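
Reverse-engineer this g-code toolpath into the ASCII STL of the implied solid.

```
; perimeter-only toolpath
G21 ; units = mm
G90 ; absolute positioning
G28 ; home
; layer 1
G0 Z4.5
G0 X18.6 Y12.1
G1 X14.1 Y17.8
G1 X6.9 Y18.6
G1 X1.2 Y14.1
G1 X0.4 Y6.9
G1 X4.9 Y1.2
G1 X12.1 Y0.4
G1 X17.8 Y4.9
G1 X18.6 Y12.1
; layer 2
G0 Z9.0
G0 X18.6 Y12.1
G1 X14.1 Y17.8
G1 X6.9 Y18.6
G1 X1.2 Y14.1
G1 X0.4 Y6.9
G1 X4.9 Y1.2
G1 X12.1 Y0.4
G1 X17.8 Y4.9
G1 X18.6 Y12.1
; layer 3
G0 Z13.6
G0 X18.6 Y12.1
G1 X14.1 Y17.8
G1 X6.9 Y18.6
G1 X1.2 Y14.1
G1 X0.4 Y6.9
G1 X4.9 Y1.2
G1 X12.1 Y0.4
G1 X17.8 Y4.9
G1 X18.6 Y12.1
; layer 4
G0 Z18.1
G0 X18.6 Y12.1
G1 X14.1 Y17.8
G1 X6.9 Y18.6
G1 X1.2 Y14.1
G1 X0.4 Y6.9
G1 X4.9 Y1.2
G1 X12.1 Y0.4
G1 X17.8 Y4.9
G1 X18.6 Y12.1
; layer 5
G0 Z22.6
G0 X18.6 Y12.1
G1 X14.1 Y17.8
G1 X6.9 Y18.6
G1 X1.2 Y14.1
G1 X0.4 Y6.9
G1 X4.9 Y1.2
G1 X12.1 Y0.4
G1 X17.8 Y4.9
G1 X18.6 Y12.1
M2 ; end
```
solid part
  facet normal 0.0000 0.0000 -1.0000
    outer loop
      vertex 6.9 18.6 0.0
      vertex 14.1 17.8 0.0
      vertex 18.6 12.1 0.0
    endloop
  endfacet
  facet normal 0.0000 0.0000 -1.0000
    outer loop
      vertex 1.2 14.1 0.0
      vertex 6.9 18.6 0.0
      vertex 18.6 12.1 0.0
    endloop
  endfacet
  facet normal 0.0000 0.0000 -1.0000
    outer loop
      vertex 0.4 6.9 0.0
      vertex 1.2 14.1 0.0
      vertex 18.6 12.1 0.0
    endloop
  endfacet
  facet normal 0.0000 0.0000 -1.0000
    outer loop
      vertex 4.9 1.2 0.0
      vertex 0.4 6.9 0.0
      vertex 18.6 12.1 0.0
    endloop
  endfacet
  facet normal 0.0000 0.0000 -1.0000
    outer loop
      vertex 12.1 0.4 0.0
      vertex 4.9 1.2 0.0
      vertex 18.6 12.1 0.0
    endloop
  endfacet
  facet normal 0.0000 0.0000 -1.0000
    outer loop
      vertex 17.8 4.9 0.0
      vertex 12.1 0.4 0.0
      vertex 18.6 12.1 0.0
    endloop
  endfacet
  facet normal 0.0000 0.0000 1.0000
    outer loop
      vertex 18.6 12.1 22.6
      vertex 14.1 17.8 22.6
      vertex 6.9 18.6 22.6
    endloop
  endfacet
  facet normal 0.0000 0.0000 1.0000
    outer loop
      vertex 18.6 12.1 22.6
      vertex 6.9 18.6 22.6
      vertex 1.2 14.1 22.6
    endloop
  endfacet
  facet normal 0.0000 0.0000 1.0000
    outer loop
      vertex 18.6 12.1 22.6
      vertex 1.2 14.1 22.6
      vertex 0.4 6.9 22.6
    endloop
  endfacet
  facet normal 0.0000 0.0000 1.0000
    outer loop
      vertex 18.6 12.1 22.6
      vertex 0.4 6.9 22.6
      vertex 4.9 1.2 22.6
    endloop
  endfacet
  facet normal 0.0000 0.0000 1.0000
    outer loop
      vertex 18.6 12.1 22.6
      vertex 4.9 1.2 22.6
      vertex 12.1 0.4 22.6
    endloop
  endfacet
  facet normal 0.0000 0.0000 1.0000
    outer loop
      vertex 18.6 12.1 22.6
      vertex 12.1 0.4 22.6
      vertex 17.8 4.9 22.6
    endloop
  endfacet
  facet normal 0.7849 0.6196 0.0000
    outer loop
      vertex 18.6 12.1 0.0
      vertex 14.1 17.8 0.0
      vertex 14.1 17.8 22.6
    endloop
  endfacet
  facet normal 0.7849 0.6196 0.0000
    outer loop
      vertex 18.6 12.1 0.0
      vertex 14.1 17.8 22.6
      vertex 18.6 12.1 22.6
    endloop
  endfacet
  facet normal 0.1104 0.9939 0.0000
    outer loop
      vertex 14.1 17.8 0.0
      vertex 6.9 18.6 0.0
      vertex 6.9 18.6 22.6
    endloop
  endfacet
  facet normal 0.1104 0.9939 0.0000
    outer loop
      vertex 14.1 17.8 0.0
      vertex 6.9 18.6 22.6
      vertex 14.1 17.8 22.6
    endloop
  endfacet
  facet normal -0.6196 0.7849 0.0000
    outer loop
      vertex 6.9 18.6 0.0
      vertex 1.2 14.1 0.0
      vertex 1.2 14.1 22.6
    endloop
  endfacet
  facet normal -0.6196 0.7849 0.0000
    outer loop
      vertex 6.9 18.6 0.0
      vertex 1.2 14.1 22.6
      vertex 6.9 18.6 22.6
    endloop
  endfacet
  facet normal -0.9939 0.1104 0.0000
    outer loop
      vertex 1.2 14.1 0.0
      vertex 0.4 6.9 0.0
      vertex 0.4 6.9 22.6
    endloop
  endfacet
  facet normal -0.9939 0.1104 0.0000
    outer loop
      vertex 1.2 14.1 0.0
      vertex 0.4 6.9 22.6
      vertex 1.2 14.1 22.6
    endloop
  endfacet
  facet normal -0.7849 -0.6196 0.0000
    outer loop
      vertex 0.4 6.9 0.0
      vertex 4.9 1.2 0.0
      vertex 4.9 1.2 22.6
    endloop
  endfacet
  facet normal -0.7849 -0.6196 0.0000
    outer loop
      vertex 0.4 6.9 0.0
      vertex 4.9 1.2 22.6
      vertex 0.4 6.9 22.6
    endloop
  endfacet
  facet normal -0.1104 -0.9939 0.0000
    outer loop
      vertex 4.9 1.2 0.0
      vertex 12.1 0.4 0.0
      vertex 12.1 0.4 22.6
    endloop
  endfacet
  facet normal -0.1104 -0.9939 0.0000
    outer loop
      vertex 4.9 1.2 0.0
      vertex 12.1 0.4 22.6
      vertex 4.9 1.2 22.6
    endloop
  endfacet
  facet normal 0.6196 -0.7849 0.0000
    outer loop
      vertex 12.1 0.4 0.0
      vertex 17.8 4.9 0.0
      vertex 17.8 4.9 22.6
    endloop
  endfacet
  facet normal 0.6196 -0.7849 0.0000
    outer loop
      vertex 12.1 0.4 0.0
      vertex 17.8 4.9 22.6
      vertex 12.1 0.4 22.6
    endloop
  endfacet
  facet normal 0.9939 -0.1104 0.0000
    outer loop
      vertex 17.8 4.9 0.0
      vertex 18.6 12.1 0.0
      vertex 18.6 12.1 22.6
    endloop
  endfacet
  facet normal 0.9939 -0.1104 0.0000
    outer loop
      vertex 17.8 4.9 0.0
      vertex 18.6 12.1 22.6
      vertex 17.8 4.9 22.6
    endloop
  endfacet
endsolid part

The G0 Z moves step by Δz≈4.5 mm. Every layer's G1 loop is the same polygon, so the solid is a straight extrusion of it from z=0 to z≈22.6. Closing with flat bottom and top caps and triangulating gives 28 facets — a regular 8-sided prism (a cylinder approximated with 8 flat sides), circumscribed radius ≈ 9.5 mm, height ≈ 22.6 mm.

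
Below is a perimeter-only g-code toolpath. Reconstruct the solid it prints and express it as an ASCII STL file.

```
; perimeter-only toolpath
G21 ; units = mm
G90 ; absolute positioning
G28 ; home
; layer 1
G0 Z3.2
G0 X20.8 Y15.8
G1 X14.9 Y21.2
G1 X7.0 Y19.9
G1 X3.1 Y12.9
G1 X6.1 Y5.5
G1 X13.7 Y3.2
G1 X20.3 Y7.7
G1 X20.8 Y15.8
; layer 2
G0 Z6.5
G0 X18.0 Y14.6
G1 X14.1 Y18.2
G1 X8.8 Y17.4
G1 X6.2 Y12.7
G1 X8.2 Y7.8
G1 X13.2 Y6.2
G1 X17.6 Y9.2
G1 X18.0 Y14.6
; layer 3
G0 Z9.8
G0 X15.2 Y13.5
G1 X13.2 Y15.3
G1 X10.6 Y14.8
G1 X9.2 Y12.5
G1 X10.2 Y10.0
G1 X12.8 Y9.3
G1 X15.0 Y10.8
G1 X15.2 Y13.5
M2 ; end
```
solid part
  facet normal 0.0000 0.0000 -1.0000
    outer loop
      vertex 5.3 22.4 0.0
      vertex 15.8 24.1 0.0
      vertex 23.7 16.9 0.0
    endloop
  endfacet
  facet normal 0.0000 0.0000 -1.0000
    outer loop
      vertex 0.0 13.1 0.0
      vertex 5.3 22.4 0.0
      vertex 23.7 16.9 0.0
    endloop
  endfacet
  facet normal 0.0000 0.0000 -1.0000
    outer loop
      vertex 4.0 3.2 0.0
      vertex 0.0 13.1 0.0
      vertex 23.7 16.9 0.0
    endloop
  endfacet
  facet normal 0.0000 0.0000 -1.0000
    outer loop
      vertex 14.2 0.2 0.0
      vertex 4.0 3.2 0.0
      vertex 23.7 16.9 0.0
    endloop
  endfacet
  facet normal 0.0000 0.0000 -1.0000
    outer loop
      vertex 23.0 6.2 0.0
      vertex 14.2 0.2 0.0
      vertex 23.7 16.9 0.0
    endloop
  endfacet
  facet normal 0.5127 0.5625 0.6486
    outer loop
      vertex 23.7 16.9 0.0
      vertex 15.8 24.1 0.0
      vertex 12.3 12.3 13.0
    endloop
  endfacet
  facet normal -0.1216 0.7510 0.6490
    outer loop
      vertex 15.8 24.1 0.0
      vertex 5.3 22.4 0.0
      vertex 12.3 12.3 13.0
    endloop
  endfacet
  facet normal -0.6612 0.3768 0.6488
    outer loop
      vertex 5.3 22.4 0.0
      vertex 0.0 13.1 0.0
      vertex 12.3 12.3 13.0
    endloop
  endfacet
  facet normal -0.7050 -0.2848 0.6495
    outer loop
      vertex 0.0 13.1 0.0
      vertex 4.0 3.2 0.0
      vertex 12.3 12.3 13.0
    endloop
  endfacet
  facet normal -0.2148 -0.7304 0.6484
    outer loop
      vertex 4.0 3.2 0.0
      vertex 14.2 0.2 0.0
      vertex 12.3 12.3 13.0
    endloop
  endfacet
  facet normal 0.4289 -0.6291 0.6482
    outer loop
      vertex 14.2 0.2 0.0
      vertex 23.0 6.2 0.0
      vertex 12.3 12.3 13.0
    endloop
  endfacet
  facet normal 0.7596 -0.0497 0.6485
    outer loop
      vertex 23.0 6.2 0.0
      vertex 23.7 16.9 0.0
      vertex 12.3 12.3 13.0
    endloop
  endfacet
endsolid part

The G0 Z moves step by Δz≈3.2 mm. The G1 loops shrink linearly with z, so the solid tapers from its base footprint up to z≈13. Closing with a flat bottom cap and the tapered top and triangulating gives 12 facets — a regular 7-sided pyramid, base circumscribed radius ≈ 12.3 mm, apex at z ≈ 13 mm.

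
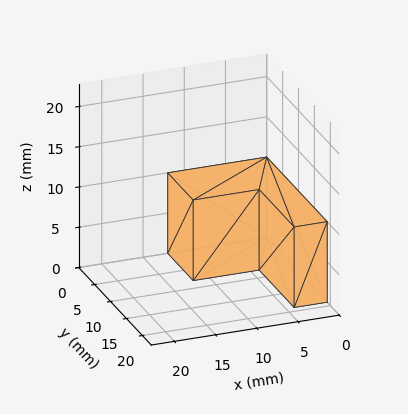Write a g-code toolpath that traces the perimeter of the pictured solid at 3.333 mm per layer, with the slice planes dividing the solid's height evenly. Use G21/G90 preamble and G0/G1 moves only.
Reading the render: the shape is an L-shaped prism: outer 12 × 19 mm, arm thicknesses ≈ 8 mm (horizontal) and 4 mm (vertical), extruded 10 mm in z (dimensions read to the nearest mm from the axis ticks). For the g-code, the solid's height is divided into equal slices at the stated Δz and each level perimeter traced with G1 moves after a G0 lift.

; perimeter-only toolpath
G21 ; units = mm
G90 ; absolute positioning
G28 ; home
; layer 1
G0 Z3.333
G0 X0.000 Y0.000
G1 X12.000 Y0.000
G1 X12.000 Y8.000
G1 X4.000 Y8.000
G1 X4.000 Y19.000
G1 X0.000 Y19.000
G1 X0.000 Y0.000
; layer 2
G0 Z6.667
G0 X0.000 Y0.000
G1 X12.000 Y0.000
G1 X12.000 Y8.000
G1 X4.000 Y8.000
G1 X4.000 Y19.000
G1 X0.000 Y19.000
G1 X0.000 Y0.000
; layer 3
G0 Z10.000
G0 X0.000 Y0.000
G1 X12.000 Y0.000
G1 X12.000 Y8.000
G1 X4.000 Y8.000
G1 X4.000 Y19.000
G1 X0.000 Y19.000
G1 X0.000 Y0.000
M2 ; end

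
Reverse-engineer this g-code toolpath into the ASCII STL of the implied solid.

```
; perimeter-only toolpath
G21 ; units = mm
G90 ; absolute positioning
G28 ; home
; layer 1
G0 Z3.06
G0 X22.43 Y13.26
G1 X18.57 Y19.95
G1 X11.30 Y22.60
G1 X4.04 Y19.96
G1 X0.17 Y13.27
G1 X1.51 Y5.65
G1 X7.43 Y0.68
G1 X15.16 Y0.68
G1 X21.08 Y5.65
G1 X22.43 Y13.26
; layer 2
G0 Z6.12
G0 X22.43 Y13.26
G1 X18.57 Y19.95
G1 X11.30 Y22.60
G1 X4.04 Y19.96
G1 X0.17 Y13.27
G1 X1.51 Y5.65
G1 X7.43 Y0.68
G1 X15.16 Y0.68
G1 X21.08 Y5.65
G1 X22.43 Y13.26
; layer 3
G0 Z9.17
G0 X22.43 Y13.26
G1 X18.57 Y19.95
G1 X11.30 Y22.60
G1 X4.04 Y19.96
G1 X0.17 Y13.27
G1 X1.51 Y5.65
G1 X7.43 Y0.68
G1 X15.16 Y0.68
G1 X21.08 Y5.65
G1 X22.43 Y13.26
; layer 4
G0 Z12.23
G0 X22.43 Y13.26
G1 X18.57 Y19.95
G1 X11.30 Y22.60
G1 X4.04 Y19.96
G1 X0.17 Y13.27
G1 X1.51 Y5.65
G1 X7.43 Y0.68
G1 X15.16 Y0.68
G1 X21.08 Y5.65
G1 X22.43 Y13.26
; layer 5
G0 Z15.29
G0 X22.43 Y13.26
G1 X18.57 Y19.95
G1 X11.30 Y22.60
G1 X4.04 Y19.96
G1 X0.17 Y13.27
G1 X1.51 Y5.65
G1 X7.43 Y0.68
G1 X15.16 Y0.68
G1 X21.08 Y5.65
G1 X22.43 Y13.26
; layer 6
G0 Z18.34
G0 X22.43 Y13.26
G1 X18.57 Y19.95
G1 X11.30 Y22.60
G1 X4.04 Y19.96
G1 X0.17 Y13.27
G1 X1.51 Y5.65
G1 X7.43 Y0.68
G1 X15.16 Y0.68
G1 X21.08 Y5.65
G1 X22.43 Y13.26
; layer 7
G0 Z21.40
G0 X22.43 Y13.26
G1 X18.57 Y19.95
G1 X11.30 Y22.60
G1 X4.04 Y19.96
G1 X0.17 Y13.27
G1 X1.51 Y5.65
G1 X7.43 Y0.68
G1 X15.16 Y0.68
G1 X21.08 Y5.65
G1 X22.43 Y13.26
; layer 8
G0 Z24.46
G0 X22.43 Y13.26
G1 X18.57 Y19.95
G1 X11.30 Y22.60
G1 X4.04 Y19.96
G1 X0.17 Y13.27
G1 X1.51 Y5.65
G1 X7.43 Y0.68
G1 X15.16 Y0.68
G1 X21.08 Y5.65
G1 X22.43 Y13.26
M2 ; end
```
solid part
  facet normal 0.0000 0.0000 -1.0000
    outer loop
      vertex 11.30 22.60 0.00
      vertex 18.57 19.95 0.00
      vertex 22.43 13.26 0.00
    endloop
  endfacet
  facet normal 0.0000 0.0000 -1.0000
    outer loop
      vertex 4.04 19.96 0.00
      vertex 11.30 22.60 0.00
      vertex 22.43 13.26 0.00
    endloop
  endfacet
  facet normal 0.0000 0.0000 -1.0000
    outer loop
      vertex 0.17 13.27 0.00
      vertex 4.04 19.96 0.00
      vertex 22.43 13.26 0.00
    endloop
  endfacet
  facet normal 0.0000 0.0000 -1.0000
    outer loop
      vertex 1.51 5.65 0.00
      vertex 0.17 13.27 0.00
      vertex 22.43 13.26 0.00
    endloop
  endfacet
  facet normal 0.0000 0.0000 -1.0000
    outer loop
      vertex 7.43 0.68 0.00
      vertex 1.51 5.65 0.00
      vertex 22.43 13.26 0.00
    endloop
  endfacet
  facet normal 0.0000 0.0000 -1.0000
    outer loop
      vertex 15.16 0.68 0.00
      vertex 7.43 0.68 0.00
      vertex 22.43 13.26 0.00
    endloop
  endfacet
  facet normal 0.0000 0.0000 -1.0000
    outer loop
      vertex 21.08 5.65 0.00
      vertex 15.16 0.68 0.00
      vertex 22.43 13.26 0.00
    endloop
  endfacet
  facet normal 0.0000 0.0000 1.0000
    outer loop
      vertex 22.43 13.26 24.46
      vertex 18.57 19.95 24.46
      vertex 11.30 22.60 24.46
    endloop
  endfacet
  facet normal 0.0000 0.0000 1.0000
    outer loop
      vertex 22.43 13.26 24.46
      vertex 11.30 22.60 24.46
      vertex 4.04 19.96 24.46
    endloop
  endfacet
  facet normal 0.0000 0.0000 1.0000
    outer loop
      vertex 22.43 13.26 24.46
      vertex 4.04 19.96 24.46
      vertex 0.17 13.27 24.46
    endloop
  endfacet
  facet normal 0.0000 0.0000 1.0000
    outer loop
      vertex 22.43 13.26 24.46
      vertex 0.17 13.27 24.46
      vertex 1.51 5.65 24.46
    endloop
  endfacet
  facet normal 0.0000 0.0000 1.0000
    outer loop
      vertex 22.43 13.26 24.46
      vertex 1.51 5.65 24.46
      vertex 7.43 0.68 24.46
    endloop
  endfacet
  facet normal 0.0000 0.0000 1.0000
    outer loop
      vertex 22.43 13.26 24.46
      vertex 7.43 0.68 24.46
      vertex 15.16 0.68 24.46
    endloop
  endfacet
  facet normal 0.0000 0.0000 1.0000
    outer loop
      vertex 22.43 13.26 24.46
      vertex 15.16 0.68 24.46
      vertex 21.08 5.65 24.46
    endloop
  endfacet
  facet normal 0.8662 0.4998 0.0000
    outer loop
      vertex 22.43 13.26 0.00
      vertex 18.57 19.95 0.00
      vertex 18.57 19.95 24.46
    endloop
  endfacet
  facet normal 0.8662 0.4998 0.0000
    outer loop
      vertex 22.43 13.26 0.00
      vertex 18.57 19.95 24.46
      vertex 22.43 13.26 24.46
    endloop
  endfacet
  facet normal 0.3425 0.9395 0.0000
    outer loop
      vertex 18.57 19.95 0.00
      vertex 11.30 22.60 0.00
      vertex 11.30 22.60 24.46
    endloop
  endfacet
  facet normal 0.3425 0.9395 0.0000
    outer loop
      vertex 18.57 19.95 0.00
      vertex 11.30 22.60 24.46
      vertex 18.57 19.95 24.46
    endloop
  endfacet
  facet normal -0.3417 0.9398 0.0000
    outer loop
      vertex 11.30 22.60 0.00
      vertex 4.04 19.96 0.00
      vertex 4.04 19.96 24.46
    endloop
  endfacet
  facet normal -0.3417 0.9398 0.0000
    outer loop
      vertex 11.30 22.60 0.00
      vertex 4.04 19.96 24.46
      vertex 11.30 22.60 24.46
    endloop
  endfacet
  facet normal -0.8656 0.5007 0.0000
    outer loop
      vertex 4.04 19.96 0.00
      vertex 0.17 13.27 0.00
      vertex 0.17 13.27 24.46
    endloop
  endfacet
  facet normal -0.8656 0.5007 0.0000
    outer loop
      vertex 4.04 19.96 0.00
      vertex 0.17 13.27 24.46
      vertex 4.04 19.96 24.46
    endloop
  endfacet
  facet normal -0.9849 -0.1732 0.0000
    outer loop
      vertex 0.17 13.27 0.00
      vertex 1.51 5.65 0.00
      vertex 1.51 5.65 24.46
    endloop
  endfacet
  facet normal -0.9849 -0.1732 0.0000
    outer loop
      vertex 0.17 13.27 0.00
      vertex 1.51 5.65 24.46
      vertex 0.17 13.27 24.46
    endloop
  endfacet
  facet normal -0.6430 -0.7659 0.0000
    outer loop
      vertex 1.51 5.65 0.00
      vertex 7.43 0.68 0.00
      vertex 7.43 0.68 24.46
    endloop
  endfacet
  facet normal -0.6430 -0.7659 0.0000
    outer loop
      vertex 1.51 5.65 0.00
      vertex 7.43 0.68 24.46
      vertex 1.51 5.65 24.46
    endloop
  endfacet
  facet normal 0.0000 -1.0000 0.0000
    outer loop
      vertex 7.43 0.68 0.00
      vertex 15.16 0.68 0.00
      vertex 15.16 0.68 24.46
    endloop
  endfacet
  facet normal 0.0000 -1.0000 0.0000
    outer loop
      vertex 7.43 0.68 0.00
      vertex 15.16 0.68 24.46
      vertex 7.43 0.68 24.46
    endloop
  endfacet
  facet normal 0.6430 -0.7659 0.0000
    outer loop
      vertex 15.16 0.68 0.00
      vertex 21.08 5.65 0.00
      vertex 21.08 5.65 24.46
    endloop
  endfacet
  facet normal 0.6430 -0.7659 0.0000
    outer loop
      vertex 15.16 0.68 0.00
      vertex 21.08 5.65 24.46
      vertex 15.16 0.68 24.46
    endloop
  endfacet
  facet normal 0.9846 -0.1747 0.0000
    outer loop
      vertex 21.08 5.65 0.00
      vertex 22.43 13.26 0.00
      vertex 22.43 13.26 24.46
    endloop
  endfacet
  facet normal 0.9846 -0.1747 0.0000
    outer loop
      vertex 21.08 5.65 0.00
      vertex 22.43 13.26 24.46
      vertex 21.08 5.65 24.46
    endloop
  endfacet
endsolid part

The G0 Z moves step by Δz≈3.06 mm. Every layer's G1 loop is the same polygon, so the solid is a straight extrusion of it from z=0 to z≈24.5. Closing with flat bottom and top caps and triangulating gives 32 facets — a regular 9-sided prism (a cylinder approximated with 9 flat sides), circumscribed radius ≈ 11.3 mm, height ≈ 24.5 mm.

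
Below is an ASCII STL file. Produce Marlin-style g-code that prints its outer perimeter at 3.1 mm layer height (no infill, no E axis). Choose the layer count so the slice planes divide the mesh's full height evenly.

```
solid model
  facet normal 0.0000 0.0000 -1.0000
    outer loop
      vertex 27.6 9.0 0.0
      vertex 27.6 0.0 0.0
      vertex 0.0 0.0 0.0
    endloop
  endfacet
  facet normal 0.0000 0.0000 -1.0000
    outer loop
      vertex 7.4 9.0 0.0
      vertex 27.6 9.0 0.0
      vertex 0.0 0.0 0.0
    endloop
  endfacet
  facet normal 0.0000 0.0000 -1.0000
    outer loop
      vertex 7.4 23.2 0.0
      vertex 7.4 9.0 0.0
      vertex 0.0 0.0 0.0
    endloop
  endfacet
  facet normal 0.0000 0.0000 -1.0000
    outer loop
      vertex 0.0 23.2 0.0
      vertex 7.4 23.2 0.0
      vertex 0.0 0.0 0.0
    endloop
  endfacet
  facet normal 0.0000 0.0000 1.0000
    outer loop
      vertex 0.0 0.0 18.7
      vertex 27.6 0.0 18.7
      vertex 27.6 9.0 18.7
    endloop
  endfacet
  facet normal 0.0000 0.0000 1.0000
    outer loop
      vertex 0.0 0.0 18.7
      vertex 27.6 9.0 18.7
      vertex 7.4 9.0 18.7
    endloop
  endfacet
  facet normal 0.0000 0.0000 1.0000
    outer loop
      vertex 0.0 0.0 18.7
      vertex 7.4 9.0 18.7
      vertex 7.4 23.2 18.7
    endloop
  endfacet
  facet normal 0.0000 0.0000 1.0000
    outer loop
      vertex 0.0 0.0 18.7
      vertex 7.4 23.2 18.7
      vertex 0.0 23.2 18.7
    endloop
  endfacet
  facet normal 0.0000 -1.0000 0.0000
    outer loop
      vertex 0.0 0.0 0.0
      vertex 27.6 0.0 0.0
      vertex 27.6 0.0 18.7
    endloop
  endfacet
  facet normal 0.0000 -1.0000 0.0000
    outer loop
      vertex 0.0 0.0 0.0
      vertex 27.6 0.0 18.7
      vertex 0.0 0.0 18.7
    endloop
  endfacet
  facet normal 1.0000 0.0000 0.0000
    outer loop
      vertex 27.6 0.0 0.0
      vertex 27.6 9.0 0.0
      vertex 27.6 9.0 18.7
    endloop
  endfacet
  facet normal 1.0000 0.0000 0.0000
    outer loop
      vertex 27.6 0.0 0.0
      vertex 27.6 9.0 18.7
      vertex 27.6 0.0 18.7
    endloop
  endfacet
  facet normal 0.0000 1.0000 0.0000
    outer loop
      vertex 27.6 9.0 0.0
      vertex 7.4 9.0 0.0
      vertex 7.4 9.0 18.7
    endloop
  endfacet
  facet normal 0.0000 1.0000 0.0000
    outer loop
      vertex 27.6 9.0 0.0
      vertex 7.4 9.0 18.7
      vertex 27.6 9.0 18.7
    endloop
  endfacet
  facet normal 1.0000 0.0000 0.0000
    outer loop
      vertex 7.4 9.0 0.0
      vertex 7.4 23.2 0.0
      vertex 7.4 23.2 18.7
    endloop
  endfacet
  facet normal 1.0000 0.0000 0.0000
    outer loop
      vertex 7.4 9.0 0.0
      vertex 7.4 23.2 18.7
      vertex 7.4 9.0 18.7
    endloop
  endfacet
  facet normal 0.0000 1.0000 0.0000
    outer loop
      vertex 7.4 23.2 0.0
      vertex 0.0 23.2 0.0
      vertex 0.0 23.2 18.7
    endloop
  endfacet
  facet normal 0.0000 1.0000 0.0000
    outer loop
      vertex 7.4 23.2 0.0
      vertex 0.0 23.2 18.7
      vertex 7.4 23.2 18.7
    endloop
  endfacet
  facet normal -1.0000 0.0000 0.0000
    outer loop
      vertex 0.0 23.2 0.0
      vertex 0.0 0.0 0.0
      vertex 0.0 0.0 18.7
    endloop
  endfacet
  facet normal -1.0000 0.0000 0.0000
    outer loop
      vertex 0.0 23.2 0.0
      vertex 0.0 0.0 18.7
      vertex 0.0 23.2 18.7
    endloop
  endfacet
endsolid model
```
; perimeter-only toolpath
G21 ; units = mm
G90 ; absolute positioning
G28 ; home
; layer 1
G0 Z3.1
G0 X0.0 Y0.0
G1 X27.6 Y0.0
G1 X27.6 Y9.0
G1 X7.4 Y9.0
G1 X7.4 Y23.2
G1 X0.0 Y23.2
G1 X0.0 Y0.0
; layer 2
G0 Z6.2
G0 X0.0 Y0.0
G1 X27.6 Y0.0
G1 X27.6 Y9.0
G1 X7.4 Y9.0
G1 X7.4 Y23.2
G1 X0.0 Y23.2
G1 X0.0 Y0.0
; layer 3
G0 Z9.3
G0 X0.0 Y0.0
G1 X27.6 Y0.0
G1 X27.6 Y9.0
G1 X7.4 Y9.0
G1 X7.4 Y23.2
G1 X0.0 Y23.2
G1 X0.0 Y0.0
; layer 4
G0 Z12.5
G0 X0.0 Y0.0
G1 X27.6 Y0.0
G1 X27.6 Y9.0
G1 X7.4 Y9.0
G1 X7.4 Y23.2
G1 X0.0 Y23.2
G1 X0.0 Y0.0
; layer 5
G0 Z15.6
G0 X0.0 Y0.0
G1 X27.6 Y0.0
G1 X27.6 Y9.0
G1 X7.4 Y9.0
G1 X7.4 Y23.2
G1 X0.0 Y23.2
G1 X0.0 Y0.0
; layer 6
G0 Z18.7
G0 X0.0 Y0.0
G1 X27.6 Y0.0
G1 X27.6 Y9.0
G1 X7.4 Y9.0
G1 X7.4 Y23.2
G1 X0.0 Y23.2
G1 X0.0 Y0.0
M2 ; end

The solid is an L-shaped prism: outer 27.6 × 23.2 mm, arm thicknesses ≈ 9 mm (horizontal) and 7.4 mm (vertical), extruded 18.7 mm in z. Slicing at Δz = 3.1 mm — 6 equal slices spanning the solid's height, so layer i sits at z = i·h/6 — gives 6 non-empty perimeters. Each is a 6-segment closed polygon; G0 lifts to the layer z and rapids to the start vertex, then G1 traces the edges.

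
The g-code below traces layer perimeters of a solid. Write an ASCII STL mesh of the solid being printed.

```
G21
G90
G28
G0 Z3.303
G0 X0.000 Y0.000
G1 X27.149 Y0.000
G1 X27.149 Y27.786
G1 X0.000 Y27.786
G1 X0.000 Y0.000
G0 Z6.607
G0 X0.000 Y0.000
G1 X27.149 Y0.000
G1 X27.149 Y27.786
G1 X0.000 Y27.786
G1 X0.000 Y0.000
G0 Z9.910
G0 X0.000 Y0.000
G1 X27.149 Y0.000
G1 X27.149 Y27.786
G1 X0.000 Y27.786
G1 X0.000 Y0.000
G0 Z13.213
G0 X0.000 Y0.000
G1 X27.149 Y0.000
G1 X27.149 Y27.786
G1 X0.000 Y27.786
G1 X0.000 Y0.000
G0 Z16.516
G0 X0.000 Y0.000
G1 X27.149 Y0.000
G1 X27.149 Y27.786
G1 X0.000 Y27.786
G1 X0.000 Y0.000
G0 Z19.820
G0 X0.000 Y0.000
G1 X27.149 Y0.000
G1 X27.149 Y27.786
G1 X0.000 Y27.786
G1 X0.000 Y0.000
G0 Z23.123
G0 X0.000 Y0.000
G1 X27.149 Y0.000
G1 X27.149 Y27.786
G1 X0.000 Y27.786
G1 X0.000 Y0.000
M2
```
solid part
  facet normal 0.0000 0.0000 -1.0000
    outer loop
      vertex 27.149 27.786 0.000
      vertex 27.149 0.000 0.000
      vertex 0.000 0.000 0.000
    endloop
  endfacet
  facet normal 0.0000 0.0000 -1.0000
    outer loop
      vertex 0.000 27.786 0.000
      vertex 27.149 27.786 0.000
      vertex 0.000 0.000 0.000
    endloop
  endfacet
  facet normal 0.0000 0.0000 1.0000
    outer loop
      vertex 0.000 0.000 23.123
      vertex 27.149 0.000 23.123
      vertex 27.149 27.786 23.123
    endloop
  endfacet
  facet normal 0.0000 0.0000 1.0000
    outer loop
      vertex 0.000 0.000 23.123
      vertex 27.149 27.786 23.123
      vertex 0.000 27.786 23.123
    endloop
  endfacet
  facet normal 0.0000 -1.0000 0.0000
    outer loop
      vertex 0.000 0.000 0.000
      vertex 27.149 0.000 0.000
      vertex 27.149 0.000 23.123
    endloop
  endfacet
  facet normal 0.0000 -1.0000 0.0000
    outer loop
      vertex 0.000 0.000 0.000
      vertex 27.149 0.000 23.123
      vertex 0.000 0.000 23.123
    endloop
  endfacet
  facet normal 0.0000 1.0000 0.0000
    outer loop
      vertex 27.149 27.786 23.123
      vertex 27.149 27.786 0.000
      vertex 0.000 27.786 0.000
    endloop
  endfacet
  facet normal 0.0000 1.0000 0.0000
    outer loop
      vertex 0.000 27.786 23.123
      vertex 27.149 27.786 23.123
      vertex 0.000 27.786 0.000
    endloop
  endfacet
  facet normal -1.0000 0.0000 0.0000
    outer loop
      vertex 0.000 27.786 23.123
      vertex 0.000 27.786 0.000
      vertex 0.000 0.000 0.000
    endloop
  endfacet
  facet normal -1.0000 0.0000 0.0000
    outer loop
      vertex 0.000 0.000 23.123
      vertex 0.000 27.786 23.123
      vertex 0.000 0.000 0.000
    endloop
  endfacet
  facet normal 1.0000 0.0000 0.0000
    outer loop
      vertex 27.149 0.000 0.000
      vertex 27.149 27.786 0.000
      vertex 27.149 27.786 23.123
    endloop
  endfacet
  facet normal 1.0000 0.0000 0.0000
    outer loop
      vertex 27.149 0.000 0.000
      vertex 27.149 27.786 23.123
      vertex 27.149 0.000 23.123
    endloop
  endfacet
endsolid part

The G0 Z moves step by Δz≈3.303 mm. Every layer's G1 loop is the same polygon, so the solid is a straight extrusion of it from z=0 to z≈23.1. Closing with flat bottom and top caps and triangulating gives 12 facets — a rectangular box, roughly 27.1 × 27.8 mm footprint and 23.1 mm tall.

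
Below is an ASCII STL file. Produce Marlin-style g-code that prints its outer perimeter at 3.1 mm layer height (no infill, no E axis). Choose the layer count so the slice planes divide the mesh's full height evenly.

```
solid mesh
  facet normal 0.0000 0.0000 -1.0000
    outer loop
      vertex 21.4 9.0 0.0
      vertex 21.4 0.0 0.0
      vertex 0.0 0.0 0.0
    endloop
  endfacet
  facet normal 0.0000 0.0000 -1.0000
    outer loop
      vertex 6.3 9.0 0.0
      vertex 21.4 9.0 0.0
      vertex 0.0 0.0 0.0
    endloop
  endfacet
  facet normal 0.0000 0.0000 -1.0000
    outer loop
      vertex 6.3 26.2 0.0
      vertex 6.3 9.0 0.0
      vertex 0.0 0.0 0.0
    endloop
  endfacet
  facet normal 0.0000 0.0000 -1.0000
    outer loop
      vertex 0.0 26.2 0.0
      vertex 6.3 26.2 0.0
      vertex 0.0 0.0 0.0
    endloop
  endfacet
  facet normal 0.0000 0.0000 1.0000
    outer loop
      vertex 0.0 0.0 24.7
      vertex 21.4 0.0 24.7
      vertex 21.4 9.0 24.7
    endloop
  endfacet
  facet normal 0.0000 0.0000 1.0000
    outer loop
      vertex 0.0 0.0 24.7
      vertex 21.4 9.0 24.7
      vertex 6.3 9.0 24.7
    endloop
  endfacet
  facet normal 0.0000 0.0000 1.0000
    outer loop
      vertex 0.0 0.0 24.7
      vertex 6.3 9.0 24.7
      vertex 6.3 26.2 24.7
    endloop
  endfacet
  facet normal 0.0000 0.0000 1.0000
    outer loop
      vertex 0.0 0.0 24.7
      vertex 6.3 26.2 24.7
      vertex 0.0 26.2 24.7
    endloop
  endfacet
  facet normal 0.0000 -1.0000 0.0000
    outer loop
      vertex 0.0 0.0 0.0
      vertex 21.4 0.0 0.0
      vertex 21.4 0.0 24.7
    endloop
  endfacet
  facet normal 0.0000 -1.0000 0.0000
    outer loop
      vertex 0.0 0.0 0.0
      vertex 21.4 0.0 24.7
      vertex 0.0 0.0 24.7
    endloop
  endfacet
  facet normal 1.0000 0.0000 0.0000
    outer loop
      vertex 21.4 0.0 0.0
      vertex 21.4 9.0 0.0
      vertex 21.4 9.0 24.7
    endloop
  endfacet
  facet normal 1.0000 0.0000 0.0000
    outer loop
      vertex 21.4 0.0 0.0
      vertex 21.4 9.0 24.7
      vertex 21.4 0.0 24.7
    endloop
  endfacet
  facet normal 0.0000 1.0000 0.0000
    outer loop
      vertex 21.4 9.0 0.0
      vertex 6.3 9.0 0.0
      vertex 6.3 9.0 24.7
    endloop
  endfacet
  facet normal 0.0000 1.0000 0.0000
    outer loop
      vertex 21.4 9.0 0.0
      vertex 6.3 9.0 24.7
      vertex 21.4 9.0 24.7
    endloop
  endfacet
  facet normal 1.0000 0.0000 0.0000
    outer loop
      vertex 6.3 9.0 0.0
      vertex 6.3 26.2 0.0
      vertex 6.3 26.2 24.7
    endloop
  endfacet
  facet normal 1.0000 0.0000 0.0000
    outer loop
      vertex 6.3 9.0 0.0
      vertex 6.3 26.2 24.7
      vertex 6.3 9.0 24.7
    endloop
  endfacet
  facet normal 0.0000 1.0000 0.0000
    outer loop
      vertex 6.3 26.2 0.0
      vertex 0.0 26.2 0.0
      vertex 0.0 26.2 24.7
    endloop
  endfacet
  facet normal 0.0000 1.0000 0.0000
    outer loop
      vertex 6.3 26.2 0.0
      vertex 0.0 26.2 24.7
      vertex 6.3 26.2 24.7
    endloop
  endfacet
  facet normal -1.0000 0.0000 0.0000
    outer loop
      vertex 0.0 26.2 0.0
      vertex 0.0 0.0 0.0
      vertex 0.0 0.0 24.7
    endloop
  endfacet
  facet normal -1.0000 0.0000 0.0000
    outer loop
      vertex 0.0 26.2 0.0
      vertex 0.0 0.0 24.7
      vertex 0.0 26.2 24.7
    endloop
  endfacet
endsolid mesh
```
; perimeter-only toolpath
G21 ; units = mm
G90 ; absolute positioning
G28 ; home
; layer 1
G0 Z3.1
G0 X0.0 Y0.0
G1 X21.4 Y0.0
G1 X21.4 Y9.0
G1 X6.3 Y9.0
G1 X6.3 Y26.2
G1 X0.0 Y26.2
G1 X0.0 Y0.0
; layer 2
G0 Z6.2
G0 X0.0 Y0.0
G1 X21.4 Y0.0
G1 X21.4 Y9.0
G1 X6.3 Y9.0
G1 X6.3 Y26.2
G1 X0.0 Y26.2
G1 X0.0 Y0.0
; layer 3
G0 Z9.3
G0 X0.0 Y0.0
G1 X21.4 Y0.0
G1 X21.4 Y9.0
G1 X6.3 Y9.0
G1 X6.3 Y26.2
G1 X0.0 Y26.2
G1 X0.0 Y0.0
; layer 4
G0 Z12.3
G0 X0.0 Y0.0
G1 X21.4 Y0.0
G1 X21.4 Y9.0
G1 X6.3 Y9.0
G1 X6.3 Y26.2
G1 X0.0 Y26.2
G1 X0.0 Y0.0
; layer 5
G0 Z15.4
G0 X0.0 Y0.0
G1 X21.4 Y0.0
G1 X21.4 Y9.0
G1 X6.3 Y9.0
G1 X6.3 Y26.2
G1 X0.0 Y26.2
G1 X0.0 Y0.0
; layer 6
G0 Z18.5
G0 X0.0 Y0.0
G1 X21.4 Y0.0
G1 X21.4 Y9.0
G1 X6.3 Y9.0
G1 X6.3 Y26.2
G1 X0.0 Y26.2
G1 X0.0 Y0.0
; layer 7
G0 Z21.6
G0 X0.0 Y0.0
G1 X21.4 Y0.0
G1 X21.4 Y9.0
G1 X6.3 Y9.0
G1 X6.3 Y26.2
G1 X0.0 Y26.2
G1 X0.0 Y0.0
; layer 8
G0 Z24.7
G0 X0.0 Y0.0
G1 X21.4 Y0.0
G1 X21.4 Y9.0
G1 X6.3 Y9.0
G1 X6.3 Y26.2
G1 X0.0 Y26.2
G1 X0.0 Y0.0
M2 ; end

The solid is an L-shaped prism: outer 21.4 × 26.2 mm, arm thicknesses ≈ 9 mm (horizontal) and 6.3 mm (vertical), extruded 24.7 mm in z. Slicing at Δz = 3.1 mm — 8 equal slices spanning the solid's height, so layer i sits at z = i·h/8 — gives 8 non-empty perimeters. Each is a 6-segment closed polygon; G0 lifts to the layer z and rapids to the start vertex, then G1 traces the edges.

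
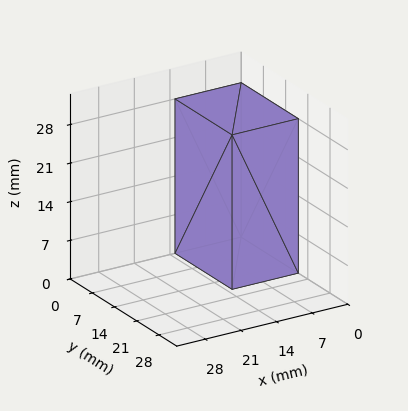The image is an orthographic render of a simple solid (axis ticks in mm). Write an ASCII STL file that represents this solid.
Reading the render: the shape is a rectangular box, roughly 13 × 18 mm footprint and 28 mm tall (dimensions read to the nearest mm from the axis ticks). For the STL, each face is triangulated and given an outward normal.

solid part
  facet normal 0.0000 0.0000 -1.0000
    outer loop
      vertex 13.000 18.000 0.000
      vertex 13.000 0.000 0.000
      vertex 0.000 0.000 0.000
    endloop
  endfacet
  facet normal 0.0000 0.0000 -1.0000
    outer loop
      vertex 0.000 18.000 0.000
      vertex 13.000 18.000 0.000
      vertex 0.000 0.000 0.000
    endloop
  endfacet
  facet normal 0.0000 0.0000 1.0000
    outer loop
      vertex 0.000 0.000 28.000
      vertex 13.000 0.000 28.000
      vertex 13.000 18.000 28.000
    endloop
  endfacet
  facet normal 0.0000 0.0000 1.0000
    outer loop
      vertex 0.000 0.000 28.000
      vertex 13.000 18.000 28.000
      vertex 0.000 18.000 28.000
    endloop
  endfacet
  facet normal 0.0000 -1.0000 0.0000
    outer loop
      vertex 0.000 0.000 0.000
      vertex 13.000 0.000 0.000
      vertex 13.000 0.000 28.000
    endloop
  endfacet
  facet normal 0.0000 -1.0000 0.0000
    outer loop
      vertex 0.000 0.000 0.000
      vertex 13.000 0.000 28.000
      vertex 0.000 0.000 28.000
    endloop
  endfacet
  facet normal 0.0000 1.0000 0.0000
    outer loop
      vertex 13.000 18.000 28.000
      vertex 13.000 18.000 0.000
      vertex 0.000 18.000 0.000
    endloop
  endfacet
  facet normal 0.0000 1.0000 0.0000
    outer loop
      vertex 0.000 18.000 28.000
      vertex 13.000 18.000 28.000
      vertex 0.000 18.000 0.000
    endloop
  endfacet
  facet normal -1.0000 0.0000 0.0000
    outer loop
      vertex 0.000 18.000 28.000
      vertex 0.000 18.000 0.000
      vertex 0.000 0.000 0.000
    endloop
  endfacet
  facet normal -1.0000 0.0000 0.0000
    outer loop
      vertex 0.000 0.000 28.000
      vertex 0.000 18.000 28.000
      vertex 0.000 0.000 0.000
    endloop
  endfacet
  facet normal 1.0000 0.0000 0.0000
    outer loop
      vertex 13.000 0.000 0.000
      vertex 13.000 18.000 0.000
      vertex 13.000 18.000 28.000
    endloop
  endfacet
  facet normal 1.0000 0.0000 0.0000
    outer loop
      vertex 13.000 0.000 0.000
      vertex 13.000 18.000 28.000
      vertex 13.000 0.000 28.000
    endloop
  endfacet
endsolid part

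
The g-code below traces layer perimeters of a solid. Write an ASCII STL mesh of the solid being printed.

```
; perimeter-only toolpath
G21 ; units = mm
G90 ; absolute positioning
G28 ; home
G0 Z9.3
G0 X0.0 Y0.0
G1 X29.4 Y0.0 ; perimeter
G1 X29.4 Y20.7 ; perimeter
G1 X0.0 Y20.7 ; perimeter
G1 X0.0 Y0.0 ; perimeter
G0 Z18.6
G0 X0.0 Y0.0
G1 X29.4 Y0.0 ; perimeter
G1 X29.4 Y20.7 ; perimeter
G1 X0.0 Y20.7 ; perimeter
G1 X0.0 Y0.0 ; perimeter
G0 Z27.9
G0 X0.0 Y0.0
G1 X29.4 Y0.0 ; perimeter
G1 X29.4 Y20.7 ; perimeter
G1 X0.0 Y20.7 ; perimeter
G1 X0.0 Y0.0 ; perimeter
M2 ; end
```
solid part
  facet normal 0.0000 0.0000 -1.0000
    outer loop
      vertex 29.4 20.7 0.0
      vertex 29.4 0.0 0.0
      vertex 0.0 0.0 0.0
    endloop
  endfacet
  facet normal 0.0000 0.0000 -1.0000
    outer loop
      vertex 0.0 20.7 0.0
      vertex 29.4 20.7 0.0
      vertex 0.0 0.0 0.0
    endloop
  endfacet
  facet normal 0.0000 0.0000 1.0000
    outer loop
      vertex 0.0 0.0 27.9
      vertex 29.4 0.0 27.9
      vertex 29.4 20.7 27.9
    endloop
  endfacet
  facet normal 0.0000 0.0000 1.0000
    outer loop
      vertex 0.0 0.0 27.9
      vertex 29.4 20.7 27.9
      vertex 0.0 20.7 27.9
    endloop
  endfacet
  facet normal 0.0000 -1.0000 0.0000
    outer loop
      vertex 0.0 0.0 0.0
      vertex 29.4 0.0 0.0
      vertex 29.4 0.0 27.9
    endloop
  endfacet
  facet normal 0.0000 -1.0000 0.0000
    outer loop
      vertex 0.0 0.0 0.0
      vertex 29.4 0.0 27.9
      vertex 0.0 0.0 27.9
    endloop
  endfacet
  facet normal 0.0000 1.0000 0.0000
    outer loop
      vertex 29.4 20.7 27.9
      vertex 29.4 20.7 0.0
      vertex 0.0 20.7 0.0
    endloop
  endfacet
  facet normal 0.0000 1.0000 0.0000
    outer loop
      vertex 0.0 20.7 27.9
      vertex 29.4 20.7 27.9
      vertex 0.0 20.7 0.0
    endloop
  endfacet
  facet normal -1.0000 0.0000 0.0000
    outer loop
      vertex 0.0 20.7 27.9
      vertex 0.0 20.7 0.0
      vertex 0.0 0.0 0.0
    endloop
  endfacet
  facet normal -1.0000 0.0000 0.0000
    outer loop
      vertex 0.0 0.0 27.9
      vertex 0.0 20.7 27.9
      vertex 0.0 0.0 0.0
    endloop
  endfacet
  facet normal 1.0000 0.0000 0.0000
    outer loop
      vertex 29.4 0.0 0.0
      vertex 29.4 20.7 0.0
      vertex 29.4 20.7 27.9
    endloop
  endfacet
  facet normal 1.0000 0.0000 0.0000
    outer loop
      vertex 29.4 0.0 0.0
      vertex 29.4 20.7 27.9
      vertex 29.4 0.0 27.9
    endloop
  endfacet
endsolid part

The G0 Z moves step by Δz≈9.3 mm. Every layer's G1 loop is the same polygon, so the solid is a straight extrusion of it from z=0 to z≈27.9. Closing with flat bottom and top caps and triangulating gives 12 facets — a rectangular box, roughly 29.4 × 20.7 mm footprint and 27.9 mm tall.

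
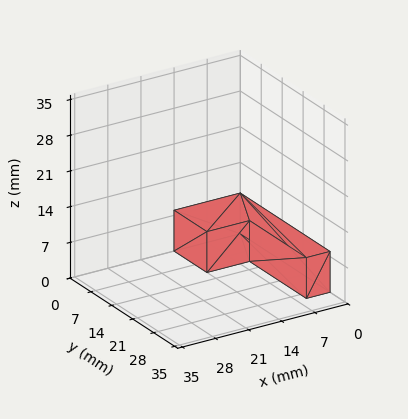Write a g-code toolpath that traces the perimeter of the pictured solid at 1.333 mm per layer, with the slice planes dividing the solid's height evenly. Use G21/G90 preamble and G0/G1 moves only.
Reading the render: the shape is an L-shaped prism: outer 14 × 30 mm, arm thicknesses ≈ 11 mm (horizontal) and 5 mm (vertical), extruded 8 mm in z (dimensions read to the nearest mm from the axis ticks). For the g-code, the solid's height is divided into equal slices at the stated Δz and each level perimeter traced with G1 moves after a G0 lift.

; perimeter-only toolpath
G21 ; units = mm
G90 ; absolute positioning
G28 ; home
; layer 1
G0 Z1.333
G0 X0.000 Y0.000
G1 X14.000 Y0.000
G1 X14.000 Y11.000
G1 X5.000 Y11.000
G1 X5.000 Y30.000
G1 X0.000 Y30.000
G1 X0.000 Y0.000
; layer 2
G0 Z2.667
G0 X0.000 Y0.000
G1 X14.000 Y0.000
G1 X14.000 Y11.000
G1 X5.000 Y11.000
G1 X5.000 Y30.000
G1 X0.000 Y30.000
G1 X0.000 Y0.000
; layer 3
G0 Z4.000
G0 X0.000 Y0.000
G1 X14.000 Y0.000
G1 X14.000 Y11.000
G1 X5.000 Y11.000
G1 X5.000 Y30.000
G1 X0.000 Y30.000
G1 X0.000 Y0.000
; layer 4
G0 Z5.333
G0 X0.000 Y0.000
G1 X14.000 Y0.000
G1 X14.000 Y11.000
G1 X5.000 Y11.000
G1 X5.000 Y30.000
G1 X0.000 Y30.000
G1 X0.000 Y0.000
; layer 5
G0 Z6.667
G0 X0.000 Y0.000
G1 X14.000 Y0.000
G1 X14.000 Y11.000
G1 X5.000 Y11.000
G1 X5.000 Y30.000
G1 X0.000 Y30.000
G1 X0.000 Y0.000
; layer 6
G0 Z8.000
G0 X0.000 Y0.000
G1 X14.000 Y0.000
G1 X14.000 Y11.000
G1 X5.000 Y11.000
G1 X5.000 Y30.000
G1 X0.000 Y30.000
G1 X0.000 Y0.000
M2 ; end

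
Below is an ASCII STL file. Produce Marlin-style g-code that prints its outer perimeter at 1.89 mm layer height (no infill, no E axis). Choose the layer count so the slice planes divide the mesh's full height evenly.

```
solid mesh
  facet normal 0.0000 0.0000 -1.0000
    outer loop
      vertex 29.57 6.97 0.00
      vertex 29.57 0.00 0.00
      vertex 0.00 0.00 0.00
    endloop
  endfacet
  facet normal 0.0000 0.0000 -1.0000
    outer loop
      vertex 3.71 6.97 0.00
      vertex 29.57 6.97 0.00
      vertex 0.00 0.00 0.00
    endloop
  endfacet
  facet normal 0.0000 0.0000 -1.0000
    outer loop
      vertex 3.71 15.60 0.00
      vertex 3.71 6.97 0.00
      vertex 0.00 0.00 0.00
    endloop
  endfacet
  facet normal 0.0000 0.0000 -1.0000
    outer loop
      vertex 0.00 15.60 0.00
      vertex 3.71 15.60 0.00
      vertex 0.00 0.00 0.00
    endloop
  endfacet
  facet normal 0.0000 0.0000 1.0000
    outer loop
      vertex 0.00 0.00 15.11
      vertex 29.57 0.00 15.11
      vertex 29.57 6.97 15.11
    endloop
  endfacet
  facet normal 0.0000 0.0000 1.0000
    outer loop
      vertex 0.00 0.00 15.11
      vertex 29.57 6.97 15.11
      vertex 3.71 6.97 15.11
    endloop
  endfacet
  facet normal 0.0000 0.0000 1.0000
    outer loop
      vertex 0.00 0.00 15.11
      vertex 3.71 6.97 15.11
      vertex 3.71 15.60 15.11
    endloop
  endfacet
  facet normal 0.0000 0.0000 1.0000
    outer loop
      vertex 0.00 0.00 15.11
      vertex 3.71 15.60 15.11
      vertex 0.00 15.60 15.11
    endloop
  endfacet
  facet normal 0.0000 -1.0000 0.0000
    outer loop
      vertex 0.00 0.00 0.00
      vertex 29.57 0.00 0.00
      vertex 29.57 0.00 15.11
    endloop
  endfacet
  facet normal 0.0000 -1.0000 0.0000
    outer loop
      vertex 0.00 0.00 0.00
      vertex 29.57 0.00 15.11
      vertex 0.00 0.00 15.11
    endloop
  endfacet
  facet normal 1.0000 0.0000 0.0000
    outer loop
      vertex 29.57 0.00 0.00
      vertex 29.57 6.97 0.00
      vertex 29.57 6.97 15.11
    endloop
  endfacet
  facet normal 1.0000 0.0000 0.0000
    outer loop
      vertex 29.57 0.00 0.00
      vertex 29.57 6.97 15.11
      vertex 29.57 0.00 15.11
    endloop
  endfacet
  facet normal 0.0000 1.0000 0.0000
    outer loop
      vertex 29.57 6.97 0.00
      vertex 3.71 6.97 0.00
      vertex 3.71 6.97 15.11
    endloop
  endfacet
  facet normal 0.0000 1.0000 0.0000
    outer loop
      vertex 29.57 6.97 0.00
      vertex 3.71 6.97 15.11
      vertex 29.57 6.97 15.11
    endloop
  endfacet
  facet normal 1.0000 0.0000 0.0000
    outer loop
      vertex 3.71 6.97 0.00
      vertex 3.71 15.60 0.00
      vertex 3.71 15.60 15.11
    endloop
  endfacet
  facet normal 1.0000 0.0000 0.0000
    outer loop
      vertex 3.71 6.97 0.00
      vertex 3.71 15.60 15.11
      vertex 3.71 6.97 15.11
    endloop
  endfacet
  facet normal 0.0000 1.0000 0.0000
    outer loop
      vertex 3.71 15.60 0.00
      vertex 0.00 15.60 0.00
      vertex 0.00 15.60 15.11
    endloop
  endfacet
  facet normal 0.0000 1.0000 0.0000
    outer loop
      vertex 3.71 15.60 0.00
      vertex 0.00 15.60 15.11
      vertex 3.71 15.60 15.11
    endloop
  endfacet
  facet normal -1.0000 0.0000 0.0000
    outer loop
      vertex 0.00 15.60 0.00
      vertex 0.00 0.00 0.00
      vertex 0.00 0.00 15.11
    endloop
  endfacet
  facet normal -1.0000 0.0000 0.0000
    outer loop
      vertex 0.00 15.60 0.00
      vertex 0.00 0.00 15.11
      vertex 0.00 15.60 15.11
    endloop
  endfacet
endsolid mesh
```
; perimeter-only toolpath
G21 ; units = mm
G90 ; absolute positioning
G28 ; home
; layer 1
G0 Z1.89
G0 X0.00 Y0.00
G1 X29.57 Y0.00
G1 X29.57 Y6.97
G1 X3.71 Y6.97
G1 X3.71 Y15.60
G1 X0.00 Y15.60
G1 X0.00 Y0.00
; layer 2
G0 Z3.78
G0 X0.00 Y0.00
G1 X29.57 Y0.00
G1 X29.57 Y6.97
G1 X3.71 Y6.97
G1 X3.71 Y15.60
G1 X0.00 Y15.60
G1 X0.00 Y0.00
; layer 3
G0 Z5.67
G0 X0.00 Y0.00
G1 X29.57 Y0.00
G1 X29.57 Y6.97
G1 X3.71 Y6.97
G1 X3.71 Y15.60
G1 X0.00 Y15.60
G1 X0.00 Y0.00
; layer 4
G0 Z7.55
G0 X0.00 Y0.00
G1 X29.57 Y0.00
G1 X29.57 Y6.97
G1 X3.71 Y6.97
G1 X3.71 Y15.60
G1 X0.00 Y15.60
G1 X0.00 Y0.00
; layer 5
G0 Z9.44
G0 X0.00 Y0.00
G1 X29.57 Y0.00
G1 X29.57 Y6.97
G1 X3.71 Y6.97
G1 X3.71 Y15.60
G1 X0.00 Y15.60
G1 X0.00 Y0.00
; layer 6
G0 Z11.33
G0 X0.00 Y0.00
G1 X29.57 Y0.00
G1 X29.57 Y6.97
G1 X3.71 Y6.97
G1 X3.71 Y15.60
G1 X0.00 Y15.60
G1 X0.00 Y0.00
; layer 7
G0 Z13.22
G0 X0.00 Y0.00
G1 X29.57 Y0.00
G1 X29.57 Y6.97
G1 X3.71 Y6.97
G1 X3.71 Y15.60
G1 X0.00 Y15.60
G1 X0.00 Y0.00
; layer 8
G0 Z15.11
G0 X0.00 Y0.00
G1 X29.57 Y0.00
G1 X29.57 Y6.97
G1 X3.71 Y6.97
G1 X3.71 Y15.60
G1 X0.00 Y15.60
G1 X0.00 Y0.00
M2 ; end

The solid is an L-shaped prism: outer 29.6 × 15.6 mm, arm thicknesses ≈ 6.97 mm (horizontal) and 3.71 mm (vertical), extruded 15.1 mm in z. Slicing at Δz = 1.89 mm — 8 equal slices spanning the solid's height, so layer i sits at z = i·h/8 — gives 8 non-empty perimeters. Each is a 6-segment closed polygon; G0 lifts to the layer z and rapids to the start vertex, then G1 traces the edges.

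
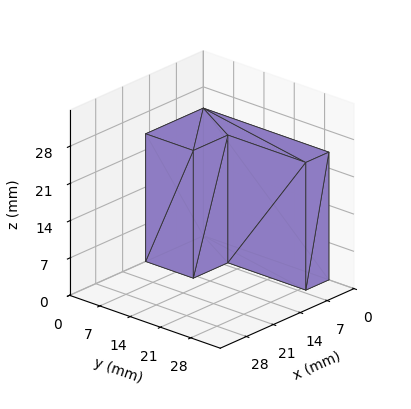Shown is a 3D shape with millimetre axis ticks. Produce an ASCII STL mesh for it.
Reading the render: the shape is an L-shaped prism: outer 15 × 29 mm, arm thicknesses ≈ 11 mm (horizontal) and 6 mm (vertical), extruded 24 mm in z (dimensions read to the nearest mm from the axis ticks). For the STL, each face is triangulated and given an outward normal.

solid part
  facet normal 0.0000 0.0000 -1.0000
    outer loop
      vertex 15.0 11.0 0.0
      vertex 15.0 0.0 0.0
      vertex 0.0 0.0 0.0
    endloop
  endfacet
  facet normal 0.0000 0.0000 -1.0000
    outer loop
      vertex 6.0 11.0 0.0
      vertex 15.0 11.0 0.0
      vertex 0.0 0.0 0.0
    endloop
  endfacet
  facet normal 0.0000 0.0000 -1.0000
    outer loop
      vertex 6.0 29.0 0.0
      vertex 6.0 11.0 0.0
      vertex 0.0 0.0 0.0
    endloop
  endfacet
  facet normal 0.0000 0.0000 -1.0000
    outer loop
      vertex 0.0 29.0 0.0
      vertex 6.0 29.0 0.0
      vertex 0.0 0.0 0.0
    endloop
  endfacet
  facet normal 0.0000 0.0000 1.0000
    outer loop
      vertex 0.0 0.0 24.0
      vertex 15.0 0.0 24.0
      vertex 15.0 11.0 24.0
    endloop
  endfacet
  facet normal 0.0000 0.0000 1.0000
    outer loop
      vertex 0.0 0.0 24.0
      vertex 15.0 11.0 24.0
      vertex 6.0 11.0 24.0
    endloop
  endfacet
  facet normal 0.0000 0.0000 1.0000
    outer loop
      vertex 0.0 0.0 24.0
      vertex 6.0 11.0 24.0
      vertex 6.0 29.0 24.0
    endloop
  endfacet
  facet normal 0.0000 0.0000 1.0000
    outer loop
      vertex 0.0 0.0 24.0
      vertex 6.0 29.0 24.0
      vertex 0.0 29.0 24.0
    endloop
  endfacet
  facet normal 0.0000 -1.0000 0.0000
    outer loop
      vertex 0.0 0.0 0.0
      vertex 15.0 0.0 0.0
      vertex 15.0 0.0 24.0
    endloop
  endfacet
  facet normal 0.0000 -1.0000 0.0000
    outer loop
      vertex 0.0 0.0 0.0
      vertex 15.0 0.0 24.0
      vertex 0.0 0.0 24.0
    endloop
  endfacet
  facet normal 1.0000 0.0000 0.0000
    outer loop
      vertex 15.0 0.0 0.0
      vertex 15.0 11.0 0.0
      vertex 15.0 11.0 24.0
    endloop
  endfacet
  facet normal 1.0000 0.0000 0.0000
    outer loop
      vertex 15.0 0.0 0.0
      vertex 15.0 11.0 24.0
      vertex 15.0 0.0 24.0
    endloop
  endfacet
  facet normal 0.0000 1.0000 0.0000
    outer loop
      vertex 15.0 11.0 0.0
      vertex 6.0 11.0 0.0
      vertex 6.0 11.0 24.0
    endloop
  endfacet
  facet normal 0.0000 1.0000 0.0000
    outer loop
      vertex 15.0 11.0 0.0
      vertex 6.0 11.0 24.0
      vertex 15.0 11.0 24.0
    endloop
  endfacet
  facet normal 1.0000 0.0000 0.0000
    outer loop
      vertex 6.0 11.0 0.0
      vertex 6.0 29.0 0.0
      vertex 6.0 29.0 24.0
    endloop
  endfacet
  facet normal 1.0000 0.0000 0.0000
    outer loop
      vertex 6.0 11.0 0.0
      vertex 6.0 29.0 24.0
      vertex 6.0 11.0 24.0
    endloop
  endfacet
  facet normal 0.0000 1.0000 0.0000
    outer loop
      vertex 6.0 29.0 0.0
      vertex 0.0 29.0 0.0
      vertex 0.0 29.0 24.0
    endloop
  endfacet
  facet normal 0.0000 1.0000 0.0000
    outer loop
      vertex 6.0 29.0 0.0
      vertex 0.0 29.0 24.0
      vertex 6.0 29.0 24.0
    endloop
  endfacet
  facet normal -1.0000 0.0000 0.0000
    outer loop
      vertex 0.0 29.0 0.0
      vertex 0.0 0.0 0.0
      vertex 0.0 0.0 24.0
    endloop
  endfacet
  facet normal -1.0000 0.0000 0.0000
    outer loop
      vertex 0.0 29.0 0.0
      vertex 0.0 0.0 24.0
      vertex 0.0 29.0 24.0
    endloop
  endfacet
endsolid part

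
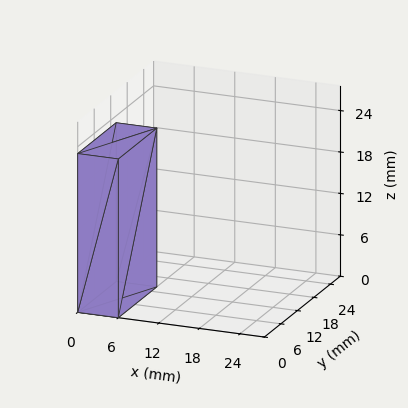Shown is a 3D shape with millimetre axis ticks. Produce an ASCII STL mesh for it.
Reading the render: the shape is a rectangular box, roughly 6 × 14 mm footprint and 23 mm tall (dimensions read to the nearest mm from the axis ticks). For the STL, each face is triangulated and given an outward normal.

solid part
  facet normal 0.0000 0.0000 -1.0000
    outer loop
      vertex 6.00 14.00 0.00
      vertex 6.00 0.00 0.00
      vertex 0.00 0.00 0.00
    endloop
  endfacet
  facet normal 0.0000 0.0000 -1.0000
    outer loop
      vertex 0.00 14.00 0.00
      vertex 6.00 14.00 0.00
      vertex 0.00 0.00 0.00
    endloop
  endfacet
  facet normal 0.0000 0.0000 1.0000
    outer loop
      vertex 0.00 0.00 23.00
      vertex 6.00 0.00 23.00
      vertex 6.00 14.00 23.00
    endloop
  endfacet
  facet normal 0.0000 0.0000 1.0000
    outer loop
      vertex 0.00 0.00 23.00
      vertex 6.00 14.00 23.00
      vertex 0.00 14.00 23.00
    endloop
  endfacet
  facet normal 0.0000 -1.0000 0.0000
    outer loop
      vertex 0.00 0.00 0.00
      vertex 6.00 0.00 0.00
      vertex 6.00 0.00 23.00
    endloop
  endfacet
  facet normal 0.0000 -1.0000 0.0000
    outer loop
      vertex 0.00 0.00 0.00
      vertex 6.00 0.00 23.00
      vertex 0.00 0.00 23.00
    endloop
  endfacet
  facet normal 0.0000 1.0000 0.0000
    outer loop
      vertex 6.00 14.00 23.00
      vertex 6.00 14.00 0.00
      vertex 0.00 14.00 0.00
    endloop
  endfacet
  facet normal 0.0000 1.0000 0.0000
    outer loop
      vertex 0.00 14.00 23.00
      vertex 6.00 14.00 23.00
      vertex 0.00 14.00 0.00
    endloop
  endfacet
  facet normal -1.0000 0.0000 0.0000
    outer loop
      vertex 0.00 14.00 23.00
      vertex 0.00 14.00 0.00
      vertex 0.00 0.00 0.00
    endloop
  endfacet
  facet normal -1.0000 0.0000 0.0000
    outer loop
      vertex 0.00 0.00 23.00
      vertex 0.00 14.00 23.00
      vertex 0.00 0.00 0.00
    endloop
  endfacet
  facet normal 1.0000 0.0000 0.0000
    outer loop
      vertex 6.00 0.00 0.00
      vertex 6.00 14.00 0.00
      vertex 6.00 14.00 23.00
    endloop
  endfacet
  facet normal 1.0000 0.0000 0.0000
    outer loop
      vertex 6.00 0.00 0.00
      vertex 6.00 14.00 23.00
      vertex 6.00 0.00 23.00
    endloop
  endfacet
endsolid part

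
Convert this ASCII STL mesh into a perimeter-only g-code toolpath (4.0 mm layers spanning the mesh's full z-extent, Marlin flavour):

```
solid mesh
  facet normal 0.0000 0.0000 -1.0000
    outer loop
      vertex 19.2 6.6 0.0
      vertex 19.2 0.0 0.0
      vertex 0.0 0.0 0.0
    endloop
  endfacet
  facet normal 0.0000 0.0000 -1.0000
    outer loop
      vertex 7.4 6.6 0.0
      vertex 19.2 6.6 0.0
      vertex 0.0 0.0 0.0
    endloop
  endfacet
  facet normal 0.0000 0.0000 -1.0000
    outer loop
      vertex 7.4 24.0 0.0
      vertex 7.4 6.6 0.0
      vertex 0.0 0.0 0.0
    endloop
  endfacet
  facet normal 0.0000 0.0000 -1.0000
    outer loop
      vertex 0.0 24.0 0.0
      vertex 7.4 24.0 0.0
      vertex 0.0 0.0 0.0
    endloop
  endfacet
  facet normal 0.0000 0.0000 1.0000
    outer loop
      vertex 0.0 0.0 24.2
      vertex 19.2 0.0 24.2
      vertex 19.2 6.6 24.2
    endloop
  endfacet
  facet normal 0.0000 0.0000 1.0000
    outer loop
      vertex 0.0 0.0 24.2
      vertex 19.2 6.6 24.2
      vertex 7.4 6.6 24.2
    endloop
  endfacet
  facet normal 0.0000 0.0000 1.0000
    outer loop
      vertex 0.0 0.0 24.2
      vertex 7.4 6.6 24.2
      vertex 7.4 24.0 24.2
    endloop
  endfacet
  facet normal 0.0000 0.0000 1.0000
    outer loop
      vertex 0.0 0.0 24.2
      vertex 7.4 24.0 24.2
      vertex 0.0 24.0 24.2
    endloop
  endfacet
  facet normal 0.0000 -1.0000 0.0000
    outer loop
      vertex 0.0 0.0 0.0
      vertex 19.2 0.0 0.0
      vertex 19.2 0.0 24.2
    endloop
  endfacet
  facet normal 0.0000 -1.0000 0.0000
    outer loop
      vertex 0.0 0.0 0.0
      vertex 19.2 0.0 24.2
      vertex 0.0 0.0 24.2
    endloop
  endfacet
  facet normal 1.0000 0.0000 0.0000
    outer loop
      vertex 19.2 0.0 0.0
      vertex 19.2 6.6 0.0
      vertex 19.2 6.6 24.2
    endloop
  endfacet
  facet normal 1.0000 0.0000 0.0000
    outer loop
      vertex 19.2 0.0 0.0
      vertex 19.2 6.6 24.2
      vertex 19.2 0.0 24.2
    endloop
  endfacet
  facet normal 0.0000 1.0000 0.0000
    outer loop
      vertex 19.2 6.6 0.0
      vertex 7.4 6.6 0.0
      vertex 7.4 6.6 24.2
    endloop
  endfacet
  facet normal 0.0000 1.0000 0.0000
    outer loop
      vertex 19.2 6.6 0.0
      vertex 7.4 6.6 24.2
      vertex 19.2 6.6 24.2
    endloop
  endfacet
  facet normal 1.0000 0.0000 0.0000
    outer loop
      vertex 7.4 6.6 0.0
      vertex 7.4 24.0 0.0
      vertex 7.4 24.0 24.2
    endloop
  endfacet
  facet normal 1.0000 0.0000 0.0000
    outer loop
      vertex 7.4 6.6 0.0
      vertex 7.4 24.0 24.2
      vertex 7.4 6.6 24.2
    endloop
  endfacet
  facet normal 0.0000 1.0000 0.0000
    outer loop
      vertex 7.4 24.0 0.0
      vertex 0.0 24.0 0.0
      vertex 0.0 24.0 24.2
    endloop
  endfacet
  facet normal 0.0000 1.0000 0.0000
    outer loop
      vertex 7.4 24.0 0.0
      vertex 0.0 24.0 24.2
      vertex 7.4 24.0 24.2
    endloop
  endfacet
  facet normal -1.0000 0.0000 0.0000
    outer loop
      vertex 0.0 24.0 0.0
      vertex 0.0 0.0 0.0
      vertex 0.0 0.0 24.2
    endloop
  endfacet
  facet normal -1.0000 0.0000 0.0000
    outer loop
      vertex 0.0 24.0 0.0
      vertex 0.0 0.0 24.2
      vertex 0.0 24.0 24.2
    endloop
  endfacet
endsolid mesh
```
; perimeter-only toolpath
G21 ; units = mm
G90 ; absolute positioning
G28 ; home
; layer 1
G0 Z4.0
G0 X0.0 Y0.0
G1 X19.2 Y0.0
G1 X19.2 Y6.6
G1 X7.4 Y6.6
G1 X7.4 Y24.0
G1 X0.0 Y24.0
G1 X0.0 Y0.0
; layer 2
G0 Z8.1
G0 X0.0 Y0.0
G1 X19.2 Y0.0
G1 X19.2 Y6.6
G1 X7.4 Y6.6
G1 X7.4 Y24.0
G1 X0.0 Y24.0
G1 X0.0 Y0.0
; layer 3
G0 Z12.1
G0 X0.0 Y0.0
G1 X19.2 Y0.0
G1 X19.2 Y6.6
G1 X7.4 Y6.6
G1 X7.4 Y24.0
G1 X0.0 Y24.0
G1 X0.0 Y0.0
; layer 4
G0 Z16.1
G0 X0.0 Y0.0
G1 X19.2 Y0.0
G1 X19.2 Y6.6
G1 X7.4 Y6.6
G1 X7.4 Y24.0
G1 X0.0 Y24.0
G1 X0.0 Y0.0
; layer 5
G0 Z20.2
G0 X0.0 Y0.0
G1 X19.2 Y0.0
G1 X19.2 Y6.6
G1 X7.4 Y6.6
G1 X7.4 Y24.0
G1 X0.0 Y24.0
G1 X0.0 Y0.0
; layer 6
G0 Z24.2
G0 X0.0 Y0.0
G1 X19.2 Y0.0
G1 X19.2 Y6.6
G1 X7.4 Y6.6
G1 X7.4 Y24.0
G1 X0.0 Y24.0
G1 X0.0 Y0.0
M2 ; end

The solid is an L-shaped prism: outer 19.2 × 24 mm, arm thicknesses ≈ 6.6 mm (horizontal) and 7.4 mm (vertical), extruded 24.2 mm in z. Slicing at Δz = 4.0 mm — 6 equal slices spanning the solid's height, so layer i sits at z = i·h/6 — gives 6 non-empty perimeters. Each is a 6-segment closed polygon; G0 lifts to the layer z and rapids to the start vertex, then G1 traces the edges.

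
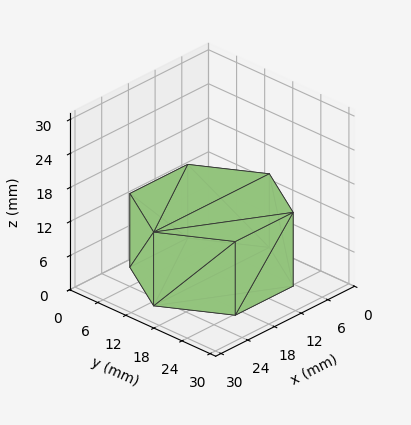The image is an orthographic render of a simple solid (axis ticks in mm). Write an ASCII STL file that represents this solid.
Reading the render: the shape is a regular 6-sided prism (a cylinder approximated with 6 flat sides), circumscribed radius ≈ 13 mm, height ≈ 13 mm (dimensions read to the nearest mm from the axis ticks). For the STL, each face is triangulated and given an outward normal.

solid part
  facet normal 0.0000 0.0000 -1.0000
    outer loop
      vertex 6.50 24.26 0.00
      vertex 19.50 24.26 0.00
      vertex 26.00 13.00 0.00
    endloop
  endfacet
  facet normal 0.0000 0.0000 -1.0000
    outer loop
      vertex 0.00 13.00 0.00
      vertex 6.50 24.26 0.00
      vertex 26.00 13.00 0.00
    endloop
  endfacet
  facet normal 0.0000 0.0000 -1.0000
    outer loop
      vertex 6.50 1.74 0.00
      vertex 0.00 13.00 0.00
      vertex 26.00 13.00 0.00
    endloop
  endfacet
  facet normal 0.0000 0.0000 -1.0000
    outer loop
      vertex 19.50 1.74 0.00
      vertex 6.50 1.74 0.00
      vertex 26.00 13.00 0.00
    endloop
  endfacet
  facet normal 0.0000 0.0000 1.0000
    outer loop
      vertex 26.00 13.00 13.00
      vertex 19.50 24.26 13.00
      vertex 6.50 24.26 13.00
    endloop
  endfacet
  facet normal 0.0000 0.0000 1.0000
    outer loop
      vertex 26.00 13.00 13.00
      vertex 6.50 24.26 13.00
      vertex 0.00 13.00 13.00
    endloop
  endfacet
  facet normal 0.0000 0.0000 1.0000
    outer loop
      vertex 26.00 13.00 13.00
      vertex 0.00 13.00 13.00
      vertex 6.50 1.74 13.00
    endloop
  endfacet
  facet normal 0.0000 0.0000 1.0000
    outer loop
      vertex 26.00 13.00 13.00
      vertex 6.50 1.74 13.00
      vertex 19.50 1.74 13.00
    endloop
  endfacet
  facet normal 0.8661 0.4999 0.0000
    outer loop
      vertex 26.00 13.00 0.00
      vertex 19.50 24.26 0.00
      vertex 19.50 24.26 13.00
    endloop
  endfacet
  facet normal 0.8661 0.4999 0.0000
    outer loop
      vertex 26.00 13.00 0.00
      vertex 19.50 24.26 13.00
      vertex 26.00 13.00 13.00
    endloop
  endfacet
  facet normal 0.0000 1.0000 0.0000
    outer loop
      vertex 19.50 24.26 0.00
      vertex 6.50 24.26 0.00
      vertex 6.50 24.26 13.00
    endloop
  endfacet
  facet normal 0.0000 1.0000 0.0000
    outer loop
      vertex 19.50 24.26 0.00
      vertex 6.50 24.26 13.00
      vertex 19.50 24.26 13.00
    endloop
  endfacet
  facet normal -0.8661 0.4999 0.0000
    outer loop
      vertex 6.50 24.26 0.00
      vertex 0.00 13.00 0.00
      vertex 0.00 13.00 13.00
    endloop
  endfacet
  facet normal -0.8661 0.4999 0.0000
    outer loop
      vertex 6.50 24.26 0.00
      vertex 0.00 13.00 13.00
      vertex 6.50 24.26 13.00
    endloop
  endfacet
  facet normal -0.8661 -0.4999 0.0000
    outer loop
      vertex 0.00 13.00 0.00
      vertex 6.50 1.74 0.00
      vertex 6.50 1.74 13.00
    endloop
  endfacet
  facet normal -0.8661 -0.4999 0.0000
    outer loop
      vertex 0.00 13.00 0.00
      vertex 6.50 1.74 13.00
      vertex 0.00 13.00 13.00
    endloop
  endfacet
  facet normal 0.0000 -1.0000 0.0000
    outer loop
      vertex 6.50 1.74 0.00
      vertex 19.50 1.74 0.00
      vertex 19.50 1.74 13.00
    endloop
  endfacet
  facet normal 0.0000 -1.0000 0.0000
    outer loop
      vertex 6.50 1.74 0.00
      vertex 19.50 1.74 13.00
      vertex 6.50 1.74 13.00
    endloop
  endfacet
  facet normal 0.8661 -0.4999 0.0000
    outer loop
      vertex 19.50 1.74 0.00
      vertex 26.00 13.00 0.00
      vertex 26.00 13.00 13.00
    endloop
  endfacet
  facet normal 0.8661 -0.4999 0.0000
    outer loop
      vertex 19.50 1.74 0.00
      vertex 26.00 13.00 13.00
      vertex 19.50 1.74 13.00
    endloop
  endfacet
endsolid part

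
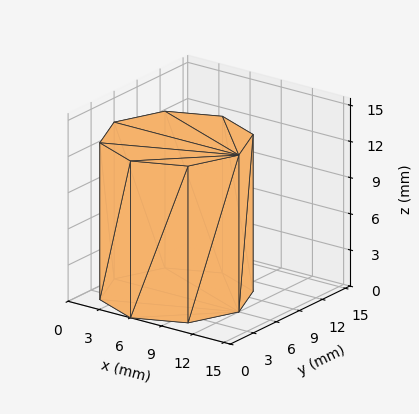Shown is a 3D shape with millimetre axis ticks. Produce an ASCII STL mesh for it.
Reading the render: the shape is a regular 8-sided prism (a cylinder approximated with 8 flat sides), circumscribed radius ≈ 6 mm, height ≈ 13 mm (dimensions read to the nearest mm from the axis ticks). For the STL, each face is triangulated and given an outward normal.

solid part
  facet normal 0.0000 0.0000 -1.0000
    outer loop
      vertex 6.000 12.000 0.000
      vertex 10.243 10.243 0.000
      vertex 12.000 6.000 0.000
    endloop
  endfacet
  facet normal 0.0000 0.0000 -1.0000
    outer loop
      vertex 1.757 10.243 0.000
      vertex 6.000 12.000 0.000
      vertex 12.000 6.000 0.000
    endloop
  endfacet
  facet normal 0.0000 0.0000 -1.0000
    outer loop
      vertex 0.000 6.000 0.000
      vertex 1.757 10.243 0.000
      vertex 12.000 6.000 0.000
    endloop
  endfacet
  facet normal 0.0000 0.0000 -1.0000
    outer loop
      vertex 1.757 1.757 0.000
      vertex 0.000 6.000 0.000
      vertex 12.000 6.000 0.000
    endloop
  endfacet
  facet normal 0.0000 0.0000 -1.0000
    outer loop
      vertex 6.000 0.000 0.000
      vertex 1.757 1.757 0.000
      vertex 12.000 6.000 0.000
    endloop
  endfacet
  facet normal 0.0000 0.0000 -1.0000
    outer loop
      vertex 10.243 1.757 0.000
      vertex 6.000 0.000 0.000
      vertex 12.000 6.000 0.000
    endloop
  endfacet
  facet normal 0.0000 0.0000 1.0000
    outer loop
      vertex 12.000 6.000 13.000
      vertex 10.243 10.243 13.000
      vertex 6.000 12.000 13.000
    endloop
  endfacet
  facet normal 0.0000 0.0000 1.0000
    outer loop
      vertex 12.000 6.000 13.000
      vertex 6.000 12.000 13.000
      vertex 1.757 10.243 13.000
    endloop
  endfacet
  facet normal 0.0000 0.0000 1.0000
    outer loop
      vertex 12.000 6.000 13.000
      vertex 1.757 10.243 13.000
      vertex 0.000 6.000 13.000
    endloop
  endfacet
  facet normal 0.0000 0.0000 1.0000
    outer loop
      vertex 12.000 6.000 13.000
      vertex 0.000 6.000 13.000
      vertex 1.757 1.757 13.000
    endloop
  endfacet
  facet normal 0.0000 0.0000 1.0000
    outer loop
      vertex 12.000 6.000 13.000
      vertex 1.757 1.757 13.000
      vertex 6.000 0.000 13.000
    endloop
  endfacet
  facet normal 0.0000 0.0000 1.0000
    outer loop
      vertex 12.000 6.000 13.000
      vertex 6.000 0.000 13.000
      vertex 10.243 1.757 13.000
    endloop
  endfacet
  facet normal 0.9239 0.3826 0.0000
    outer loop
      vertex 12.000 6.000 0.000
      vertex 10.243 10.243 0.000
      vertex 10.243 10.243 13.000
    endloop
  endfacet
  facet normal 0.9239 0.3826 0.0000
    outer loop
      vertex 12.000 6.000 0.000
      vertex 10.243 10.243 13.000
      vertex 12.000 6.000 13.000
    endloop
  endfacet
  facet normal 0.3826 0.9239 0.0000
    outer loop
      vertex 10.243 10.243 0.000
      vertex 6.000 12.000 0.000
      vertex 6.000 12.000 13.000
    endloop
  endfacet
  facet normal 0.3826 0.9239 0.0000
    outer loop
      vertex 10.243 10.243 0.000
      vertex 6.000 12.000 13.000
      vertex 10.243 10.243 13.000
    endloop
  endfacet
  facet normal -0.3826 0.9239 0.0000
    outer loop
      vertex 6.000 12.000 0.000
      vertex 1.757 10.243 0.000
      vertex 1.757 10.243 13.000
    endloop
  endfacet
  facet normal -0.3826 0.9239 0.0000
    outer loop
      vertex 6.000 12.000 0.000
      vertex 1.757 10.243 13.000
      vertex 6.000 12.000 13.000
    endloop
  endfacet
  facet normal -0.9239 0.3826 0.0000
    outer loop
      vertex 1.757 10.243 0.000
      vertex 0.000 6.000 0.000
      vertex 0.000 6.000 13.000
    endloop
  endfacet
  facet normal -0.9239 0.3826 0.0000
    outer loop
      vertex 1.757 10.243 0.000
      vertex 0.000 6.000 13.000
      vertex 1.757 10.243 13.000
    endloop
  endfacet
  facet normal -0.9239 -0.3826 0.0000
    outer loop
      vertex 0.000 6.000 0.000
      vertex 1.757 1.757 0.000
      vertex 1.757 1.757 13.000
    endloop
  endfacet
  facet normal -0.9239 -0.3826 0.0000
    outer loop
      vertex 0.000 6.000 0.000
      vertex 1.757 1.757 13.000
      vertex 0.000 6.000 13.000
    endloop
  endfacet
  facet normal -0.3826 -0.9239 0.0000
    outer loop
      vertex 1.757 1.757 0.000
      vertex 6.000 0.000 0.000
      vertex 6.000 0.000 13.000
    endloop
  endfacet
  facet normal -0.3826 -0.9239 0.0000
    outer loop
      vertex 1.757 1.757 0.000
      vertex 6.000 0.000 13.000
      vertex 1.757 1.757 13.000
    endloop
  endfacet
  facet normal 0.3826 -0.9239 0.0000
    outer loop
      vertex 6.000 0.000 0.000
      vertex 10.243 1.757 0.000
      vertex 10.243 1.757 13.000
    endloop
  endfacet
  facet normal 0.3826 -0.9239 0.0000
    outer loop
      vertex 6.000 0.000 0.000
      vertex 10.243 1.757 13.000
      vertex 6.000 0.000 13.000
    endloop
  endfacet
  facet normal 0.9239 -0.3826 0.0000
    outer loop
      vertex 10.243 1.757 0.000
      vertex 12.000 6.000 0.000
      vertex 12.000 6.000 13.000
    endloop
  endfacet
  facet normal 0.9239 -0.3826 0.0000
    outer loop
      vertex 10.243 1.757 0.000
      vertex 12.000 6.000 13.000
      vertex 10.243 1.757 13.000
    endloop
  endfacet
endsolid part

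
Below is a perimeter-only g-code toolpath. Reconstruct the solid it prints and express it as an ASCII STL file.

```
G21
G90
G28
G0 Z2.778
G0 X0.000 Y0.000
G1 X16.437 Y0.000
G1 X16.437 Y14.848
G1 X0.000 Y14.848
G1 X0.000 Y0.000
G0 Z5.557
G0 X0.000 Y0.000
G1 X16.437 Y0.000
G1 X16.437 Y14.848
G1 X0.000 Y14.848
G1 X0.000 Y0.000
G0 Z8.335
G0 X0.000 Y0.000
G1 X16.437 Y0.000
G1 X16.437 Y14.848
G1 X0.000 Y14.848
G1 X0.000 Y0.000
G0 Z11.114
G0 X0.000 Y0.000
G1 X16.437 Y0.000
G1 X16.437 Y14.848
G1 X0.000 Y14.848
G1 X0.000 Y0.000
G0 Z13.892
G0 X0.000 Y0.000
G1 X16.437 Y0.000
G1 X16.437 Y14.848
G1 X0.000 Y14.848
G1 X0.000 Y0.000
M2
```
solid part
  facet normal 0.0000 0.0000 -1.0000
    outer loop
      vertex 16.437 14.848 0.000
      vertex 16.437 0.000 0.000
      vertex 0.000 0.000 0.000
    endloop
  endfacet
  facet normal 0.0000 0.0000 -1.0000
    outer loop
      vertex 0.000 14.848 0.000
      vertex 16.437 14.848 0.000
      vertex 0.000 0.000 0.000
    endloop
  endfacet
  facet normal 0.0000 0.0000 1.0000
    outer loop
      vertex 0.000 0.000 13.892
      vertex 16.437 0.000 13.892
      vertex 16.437 14.848 13.892
    endloop
  endfacet
  facet normal 0.0000 0.0000 1.0000
    outer loop
      vertex 0.000 0.000 13.892
      vertex 16.437 14.848 13.892
      vertex 0.000 14.848 13.892
    endloop
  endfacet
  facet normal 0.0000 -1.0000 0.0000
    outer loop
      vertex 0.000 0.000 0.000
      vertex 16.437 0.000 0.000
      vertex 16.437 0.000 13.892
    endloop
  endfacet
  facet normal 0.0000 -1.0000 0.0000
    outer loop
      vertex 0.000 0.000 0.000
      vertex 16.437 0.000 13.892
      vertex 0.000 0.000 13.892
    endloop
  endfacet
  facet normal 0.0000 1.0000 0.0000
    outer loop
      vertex 16.437 14.848 13.892
      vertex 16.437 14.848 0.000
      vertex 0.000 14.848 0.000
    endloop
  endfacet
  facet normal 0.0000 1.0000 0.0000
    outer loop
      vertex 0.000 14.848 13.892
      vertex 16.437 14.848 13.892
      vertex 0.000 14.848 0.000
    endloop
  endfacet
  facet normal -1.0000 0.0000 0.0000
    outer loop
      vertex 0.000 14.848 13.892
      vertex 0.000 14.848 0.000
      vertex 0.000 0.000 0.000
    endloop
  endfacet
  facet normal -1.0000 0.0000 0.0000
    outer loop
      vertex 0.000 0.000 13.892
      vertex 0.000 14.848 13.892
      vertex 0.000 0.000 0.000
    endloop
  endfacet
  facet normal 1.0000 0.0000 0.0000
    outer loop
      vertex 16.437 0.000 0.000
      vertex 16.437 14.848 0.000
      vertex 16.437 14.848 13.892
    endloop
  endfacet
  facet normal 1.0000 0.0000 0.0000
    outer loop
      vertex 16.437 0.000 0.000
      vertex 16.437 14.848 13.892
      vertex 16.437 0.000 13.892
    endloop
  endfacet
endsolid part

The G0 Z moves step by Δz≈2.778 mm. Every layer's G1 loop is the same polygon, so the solid is a straight extrusion of it from z=0 to z≈13.9. Closing with flat bottom and top caps and triangulating gives 12 facets — a rectangular box, roughly 16.4 × 14.8 mm footprint and 13.9 mm tall.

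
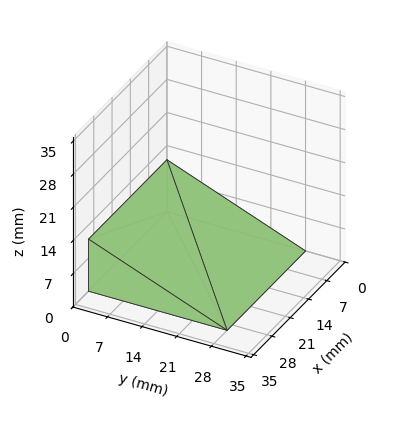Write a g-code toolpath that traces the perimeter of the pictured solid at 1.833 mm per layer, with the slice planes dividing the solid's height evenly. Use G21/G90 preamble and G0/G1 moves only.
Reading the render: the shape is a wedge (ramp): 30 × 28 mm base, rising to 11 mm along the y=0 edge and sloping linearly to z=0 at y=28 (dimensions read to the nearest mm from the axis ticks). For the g-code, the solid's height is divided into equal slices at the stated Δz and each level perimeter traced with G1 moves after a G0 lift.

; perimeter-only toolpath
G21 ; units = mm
G90 ; absolute positioning
G28 ; home
; layer 1
G0 Z1.833
G0 X0.000 Y0.000
G1 X30.000 Y0.000
G1 X30.000 Y23.333
G1 X0.000 Y23.333
G1 X0.000 Y0.000
; layer 2
G0 Z3.667
G0 X0.000 Y0.000
G1 X30.000 Y0.000
G1 X30.000 Y18.667
G1 X0.000 Y18.667
G1 X0.000 Y0.000
; layer 3
G0 Z5.500
G0 X0.000 Y0.000
G1 X30.000 Y0.000
G1 X30.000 Y14.000
G1 X0.000 Y14.000
G1 X0.000 Y0.000
; layer 4
G0 Z7.333
G0 X0.000 Y0.000
G1 X30.000 Y0.000
G1 X30.000 Y9.333
G1 X0.000 Y9.333
G1 X0.000 Y0.000
; layer 5
G0 Z9.167
G0 X0.000 Y0.000
G1 X30.000 Y0.000
G1 X30.000 Y4.667
G1 X0.000 Y4.667
G1 X0.000 Y0.000
M2 ; end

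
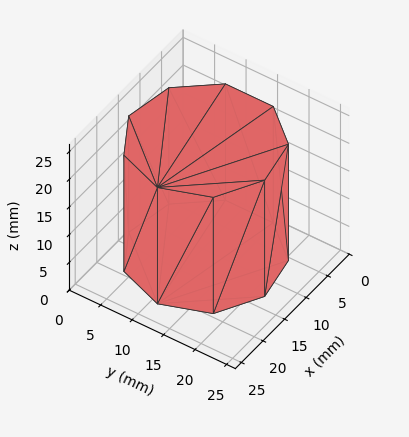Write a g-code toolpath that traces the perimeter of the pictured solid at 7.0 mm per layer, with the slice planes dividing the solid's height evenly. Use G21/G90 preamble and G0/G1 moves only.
Reading the render: the shape is a regular 9-sided prism (a cylinder approximated with 9 flat sides), circumscribed radius ≈ 11 mm, height ≈ 21 mm (dimensions read to the nearest mm from the axis ticks). For the g-code, the solid's height is divided into equal slices at the stated Δz and each level perimeter traced with G1 moves after a G0 lift.

; perimeter-only toolpath
G21 ; units = mm
G90 ; absolute positioning
G28 ; home
; layer 1
G0 Z7.0
G0 X22.0 Y11.0
G1 X19.4 Y18.1
G1 X12.9 Y21.8
G1 X5.5 Y20.5
G1 X0.7 Y14.8
G1 X0.7 Y7.2
G1 X5.5 Y1.5
G1 X12.9 Y0.2
G1 X19.4 Y3.9
G1 X22.0 Y11.0
; layer 2
G0 Z14.0
G0 X22.0 Y11.0
G1 X19.4 Y18.1
G1 X12.9 Y21.8
G1 X5.5 Y20.5
G1 X0.7 Y14.8
G1 X0.7 Y7.2
G1 X5.5 Y1.5
G1 X12.9 Y0.2
G1 X19.4 Y3.9
G1 X22.0 Y11.0
; layer 3
G0 Z21.0
G0 X22.0 Y11.0
G1 X19.4 Y18.1
G1 X12.9 Y21.8
G1 X5.5 Y20.5
G1 X0.7 Y14.8
G1 X0.7 Y7.2
G1 X5.5 Y1.5
G1 X12.9 Y0.2
G1 X19.4 Y3.9
G1 X22.0 Y11.0
M2 ; end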